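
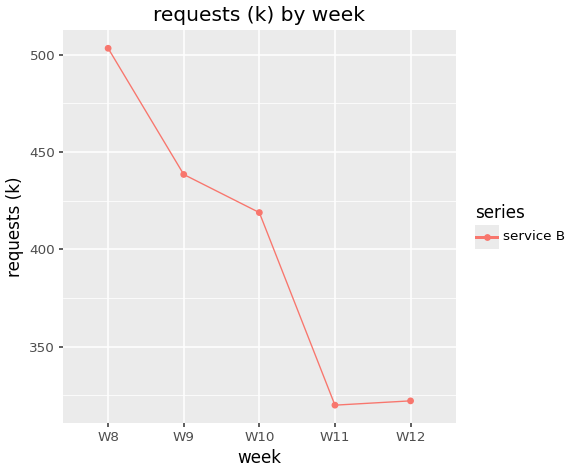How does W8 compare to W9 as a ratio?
≈ 1.14×

W8 ≈ 500, W9 ≈ 440; 500/440 ≈ 1.14.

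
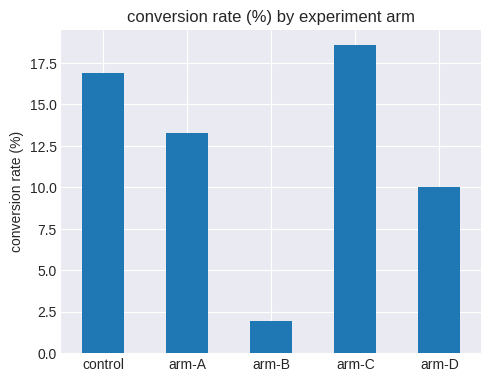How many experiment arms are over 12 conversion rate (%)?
3

Above 12: control, arm-A, arm-C.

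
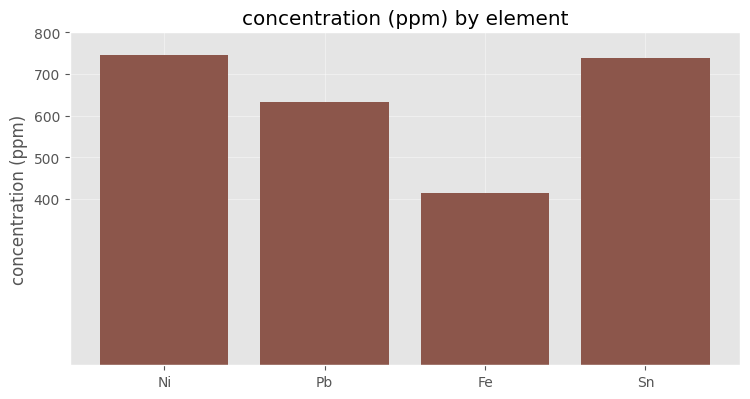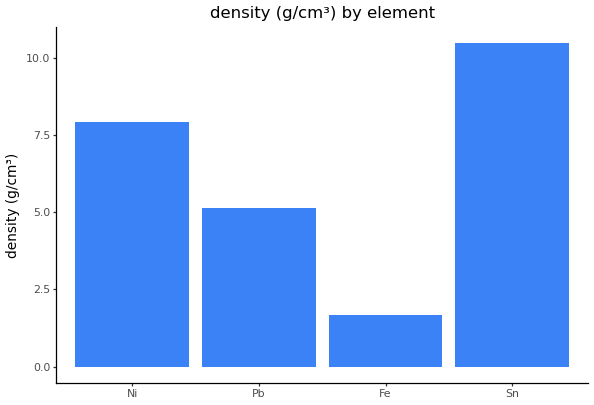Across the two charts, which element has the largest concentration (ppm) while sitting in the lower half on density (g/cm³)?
Chart 2 median density (g/cm³) ≈ 7; below-median elements: Pb, Fe. Among those, Pb has the highest concentration (ppm) (≈ 600).

Pb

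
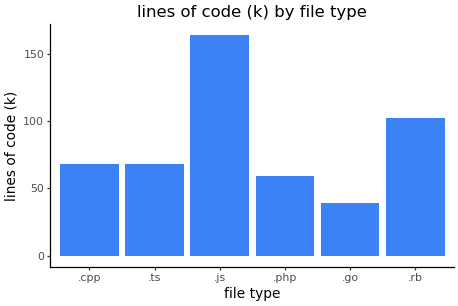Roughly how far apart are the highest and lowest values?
Max .js ≈ 160, min .go ≈ 40; range ≈ 120.

≈ 120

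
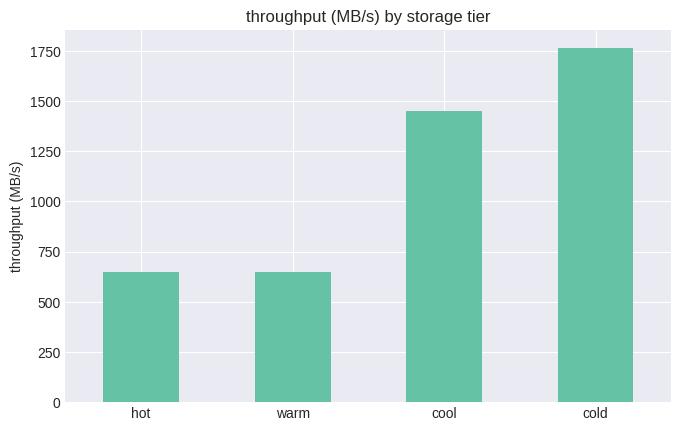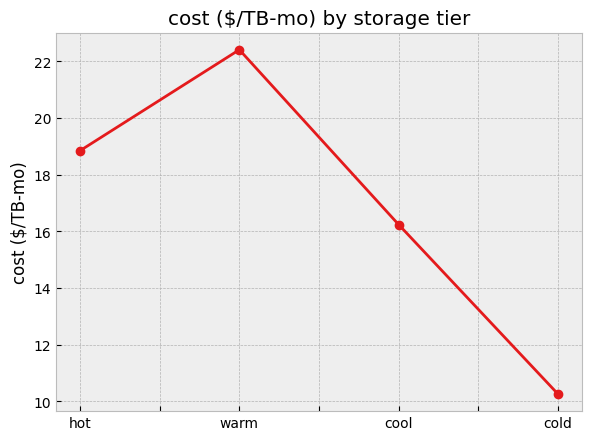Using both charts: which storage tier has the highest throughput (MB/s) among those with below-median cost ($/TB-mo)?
Chart 2 median cost ($/TB-mo) ≈ 20; below-median storage tiers: cool, cold. Among those, cold has the highest throughput (MB/s) (≈ 1800).

cold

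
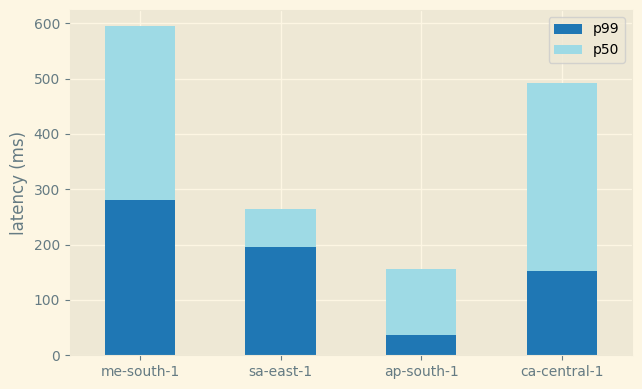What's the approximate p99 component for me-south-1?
≈ 300

p99 top ≈ 300, bottom ≈ 0; segment ≈ 300.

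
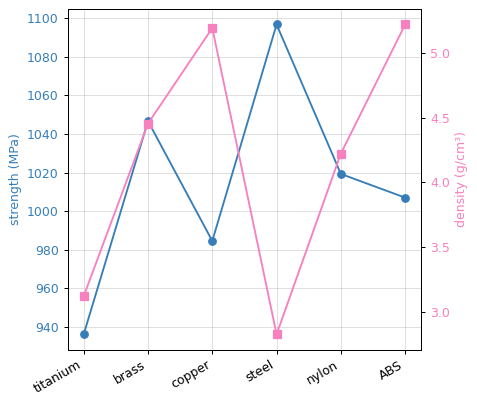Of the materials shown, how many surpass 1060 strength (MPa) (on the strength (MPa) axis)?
Above 1060: steel.

1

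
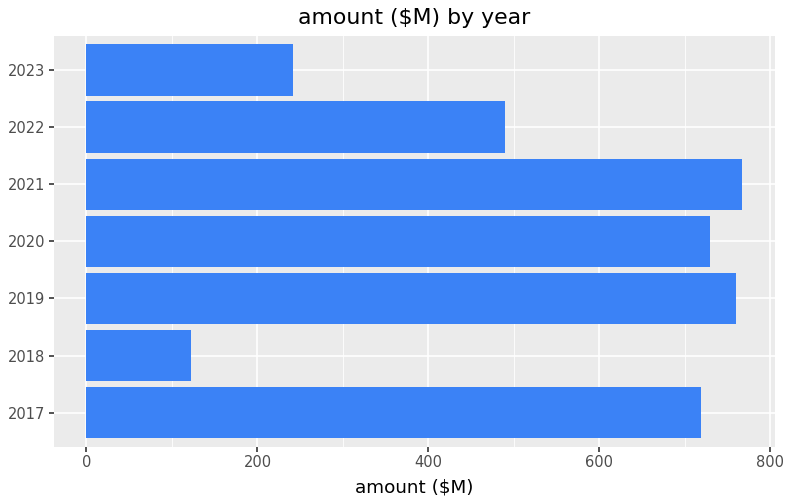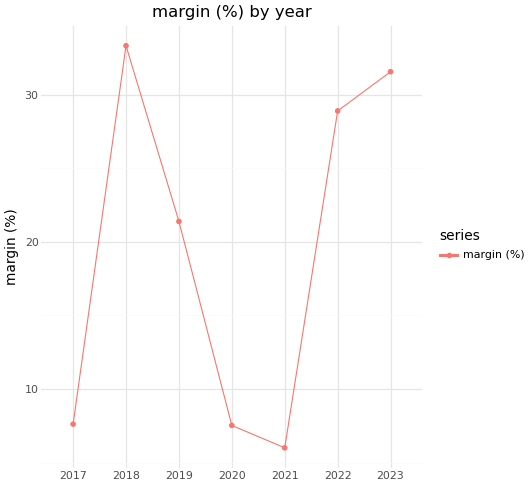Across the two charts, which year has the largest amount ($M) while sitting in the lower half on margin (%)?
Chart 2 median margin (%) ≈ 20; below-median years: 2017, 2020, 2021. Among those, 2021 has the highest amount ($M) (≈ 800).

2021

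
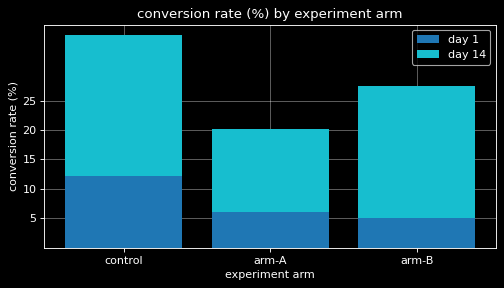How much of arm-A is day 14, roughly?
≈ 15

day 14 top ≈ 20, bottom ≈ 5; segment ≈ 15.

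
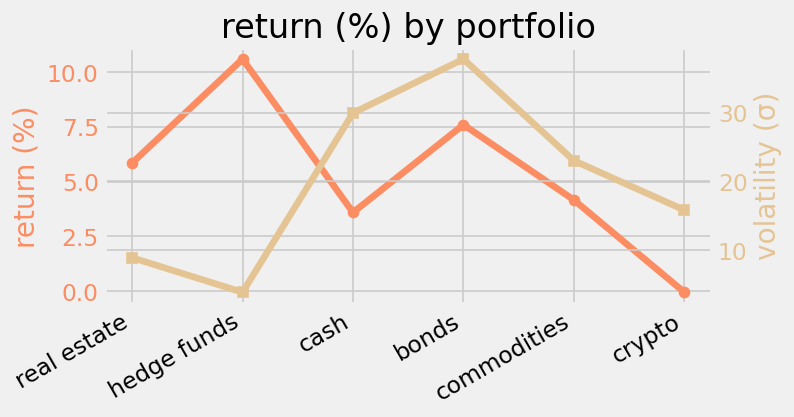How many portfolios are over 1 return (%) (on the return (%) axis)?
5

Above 1: real estate, hedge funds, cash, bonds, commodities.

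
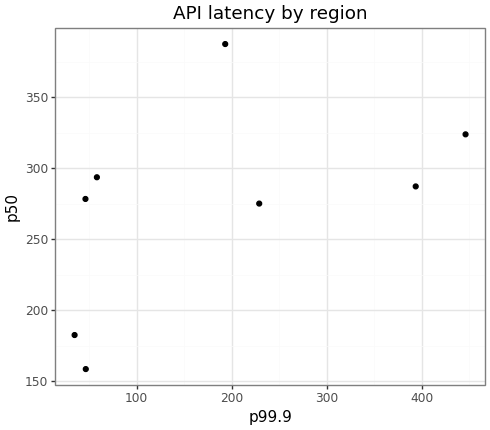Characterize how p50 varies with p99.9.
positive, moderate

Points are positively correlated; moderate (|r| ≈ 0.5).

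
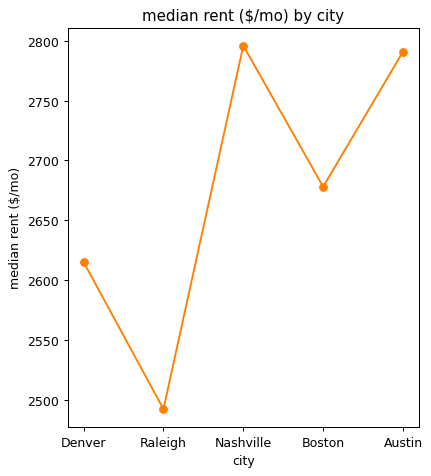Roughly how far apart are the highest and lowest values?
Max Nashville ≈ 2800, min Raleigh ≈ 2500; range ≈ 300.

≈ 300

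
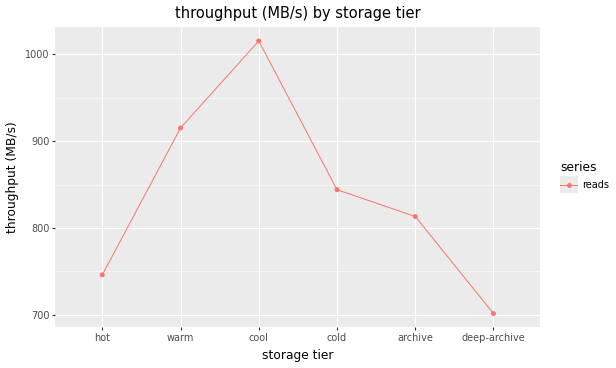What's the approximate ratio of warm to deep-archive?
≈ 1.29×

warm ≈ 900, deep-archive ≈ 700; 900/700 ≈ 1.29.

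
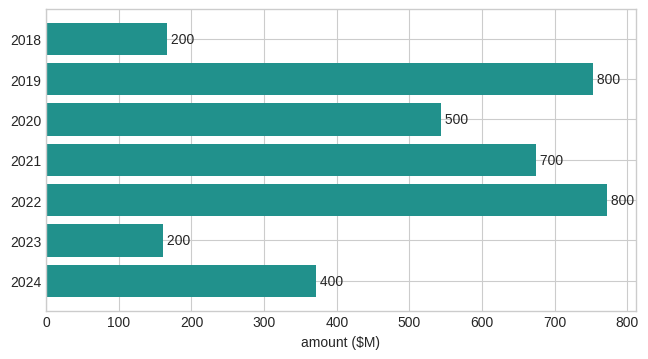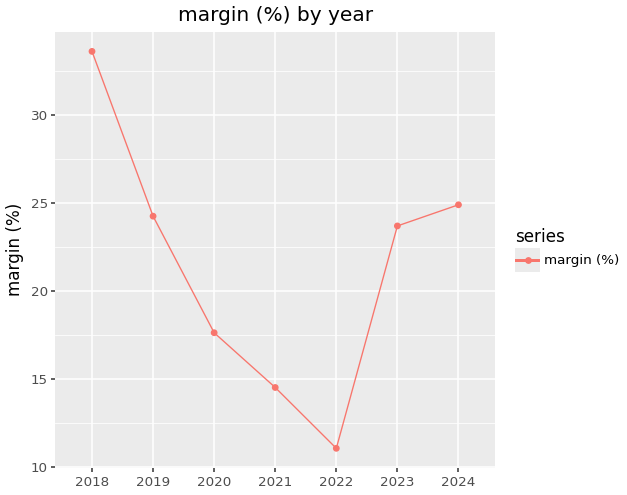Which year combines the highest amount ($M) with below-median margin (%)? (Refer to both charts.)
Chart 2 median margin (%) ≈ 25; below-median years: 2020, 2021, 2022. Among those, 2022 has the highest amount ($M) (≈ 800).

2022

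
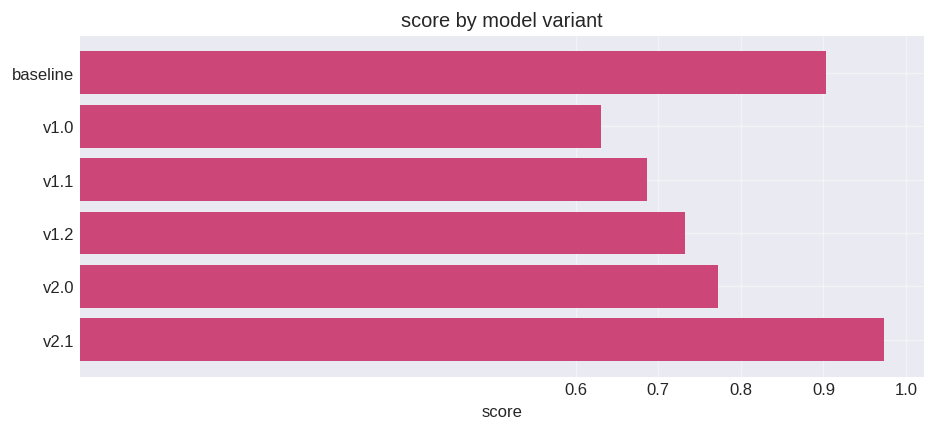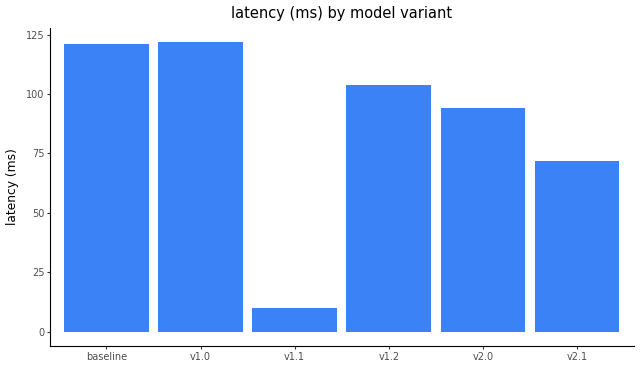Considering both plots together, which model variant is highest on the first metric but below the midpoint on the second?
v2.1

Chart 2 median latency (ms) ≈ 100; below-median model variants: v1.1, v2.0, v2.1. Among those, v2.1 has the highest score (≈ 1).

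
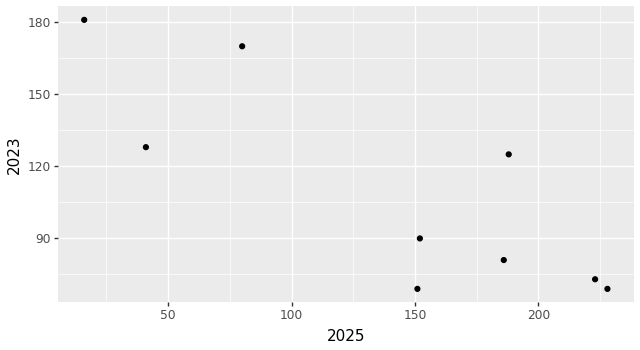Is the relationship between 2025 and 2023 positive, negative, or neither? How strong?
negative, strong

Points are negatively correlated; strong (|r| ≈ 0.8).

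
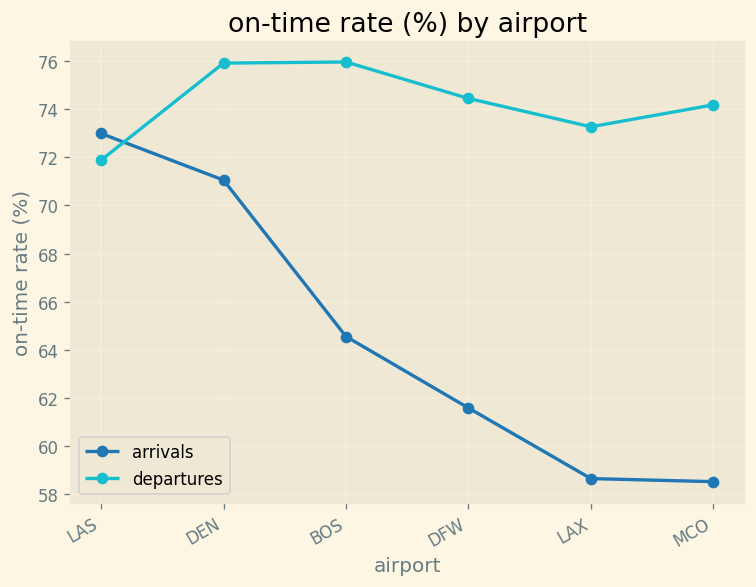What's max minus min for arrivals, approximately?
≈ 14

Max LAS ≈ 72, min MCO ≈ 58; range ≈ 14.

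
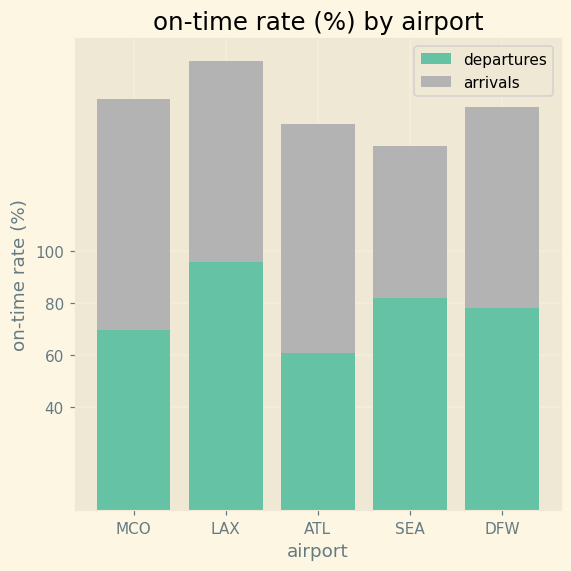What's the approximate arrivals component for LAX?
arrivals top ≈ 180, bottom ≈ 100; segment ≈ 80.

≈ 80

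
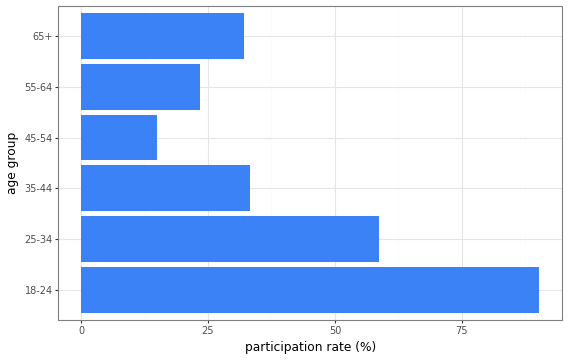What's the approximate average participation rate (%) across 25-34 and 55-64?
≈ 40

(60 + 20) / 2 ≈ 40.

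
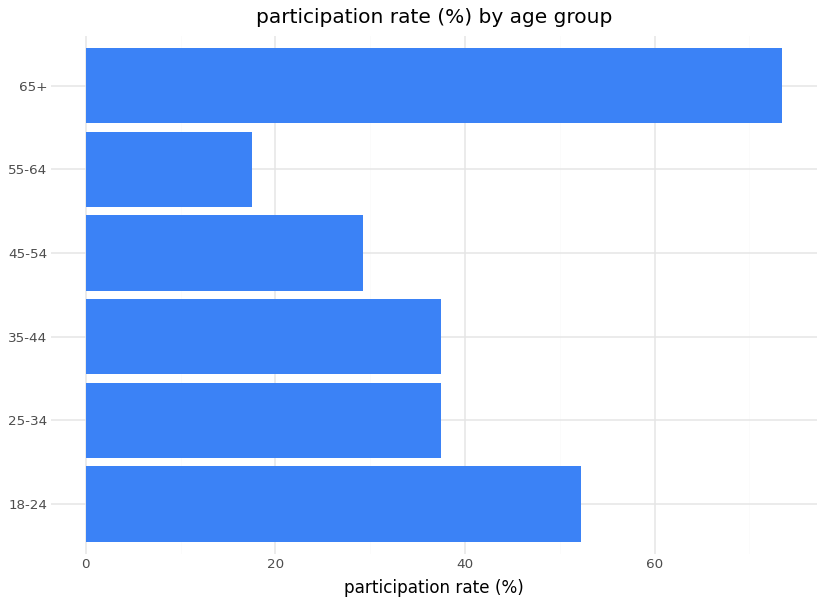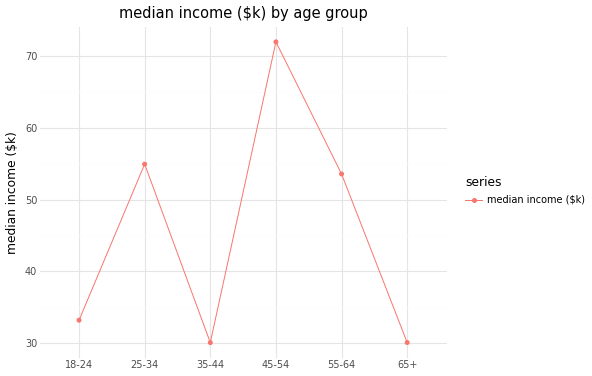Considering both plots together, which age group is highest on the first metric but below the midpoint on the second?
Chart 2 median median income ($k) ≈ 40; below-median age groups: 18-24, 35-44, 65+. Among those, 65+ has the highest participation rate (%) (≈ 70).

65+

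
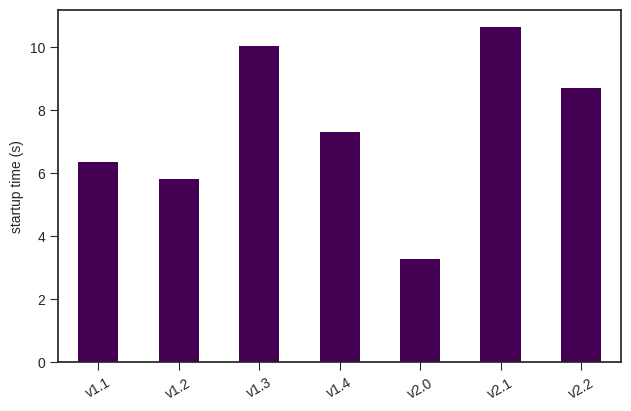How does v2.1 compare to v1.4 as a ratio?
v2.1 ≈ 11, v1.4 ≈ 7; 11/7 ≈ 1.57.

≈ 1.57×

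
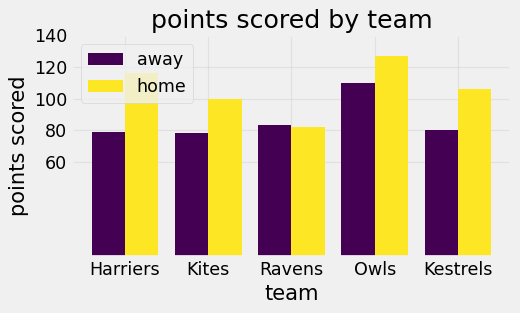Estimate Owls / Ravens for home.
≈ 1.5×

Owls ≈ 120, Ravens ≈ 80; 120/80 ≈ 1.5.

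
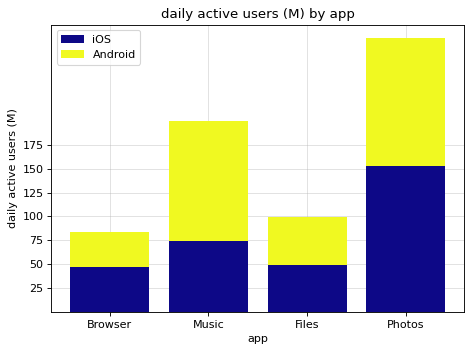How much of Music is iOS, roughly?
≈ 75

iOS top ≈ 75, bottom ≈ 0; segment ≈ 75.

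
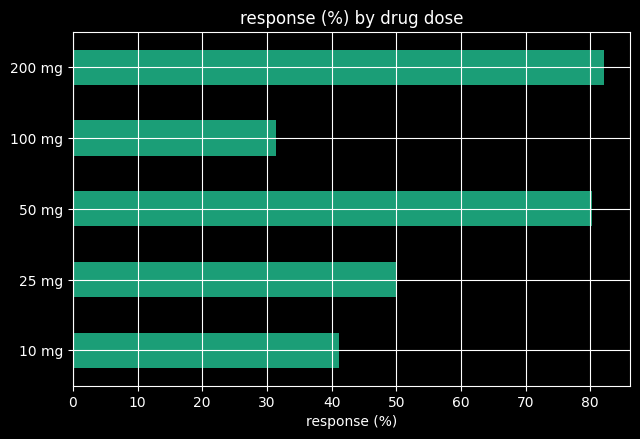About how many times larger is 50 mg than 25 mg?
≈ 1.6×

50 mg ≈ 80, 25 mg ≈ 50; 80/50 ≈ 1.6.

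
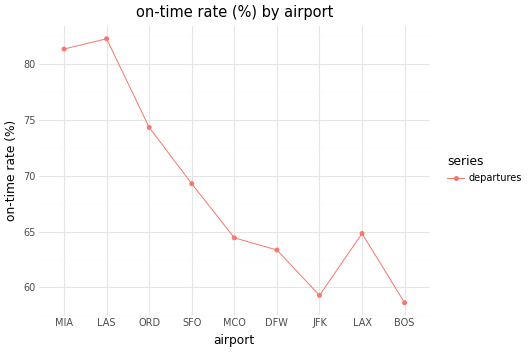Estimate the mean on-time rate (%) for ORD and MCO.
(74 + 64) / 2 ≈ 69.

≈ 69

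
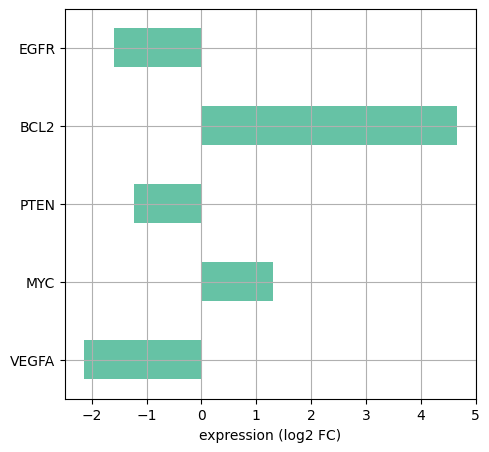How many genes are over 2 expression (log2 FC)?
1

Above 2: BCL2.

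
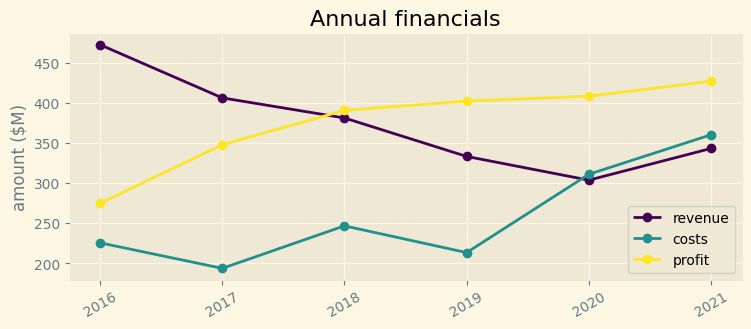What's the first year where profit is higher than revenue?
2017: profit ≈ 350 vs revenue ≈ 400 (not yet); 2018: profit ≈ 400 vs revenue ≈ 375 (first crossover).

2018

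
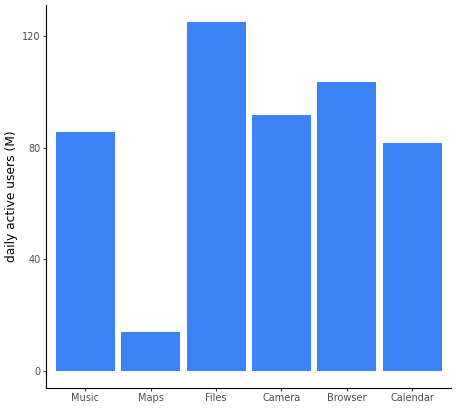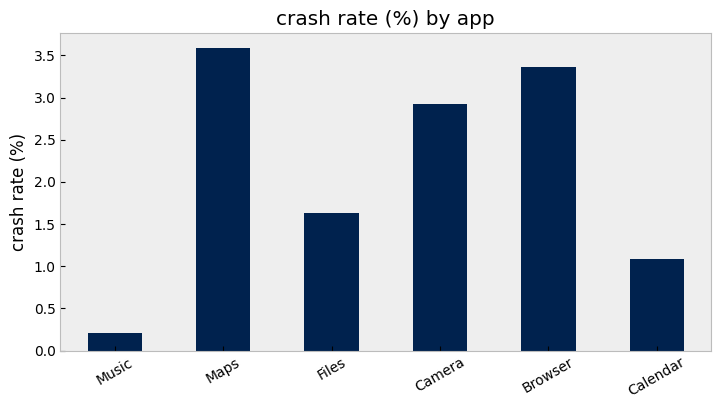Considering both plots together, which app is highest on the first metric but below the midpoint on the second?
Files

Chart 2 median crash rate (%) ≈ 2.5; below-median apps: Music, Files, Calendar. Among those, Files has the highest daily active users (M) (≈ 120).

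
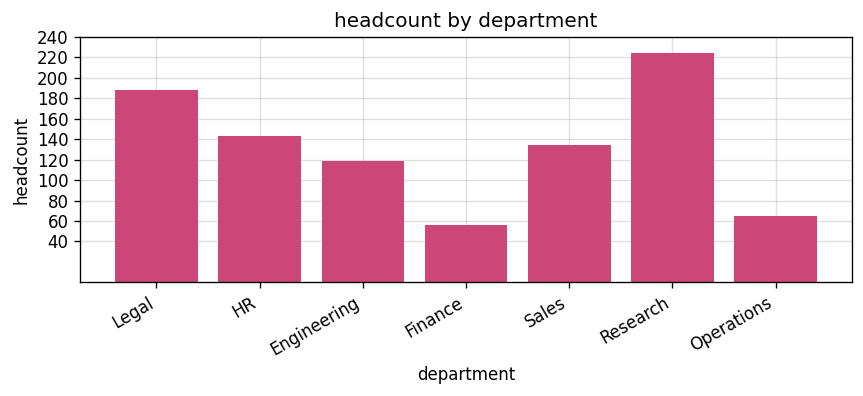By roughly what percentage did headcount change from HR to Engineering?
HR ≈ 140, Engineering ≈ 120; (120 − 140) / 140 ≈ -14.3%.

≈ -14.3%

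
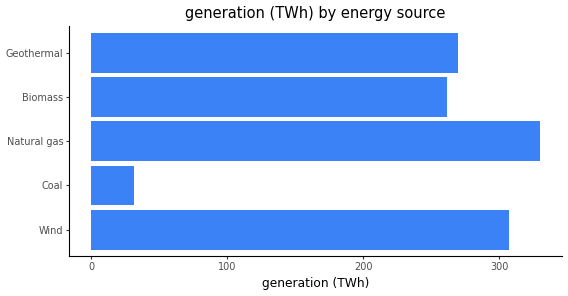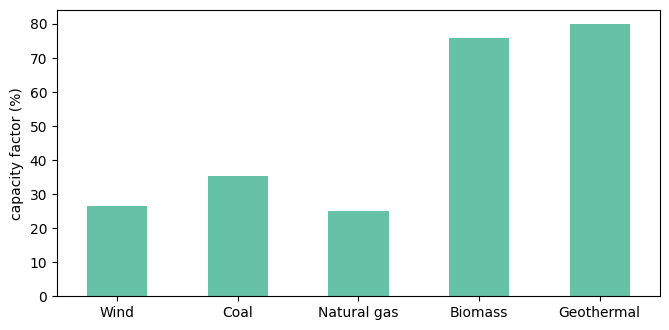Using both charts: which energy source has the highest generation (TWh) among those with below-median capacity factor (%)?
Chart 2 median capacity factor (%) ≈ 40; below-median energy sources: Wind, Natural gas. Among those, Natural gas has the highest generation (TWh) (≈ 350).

Natural gas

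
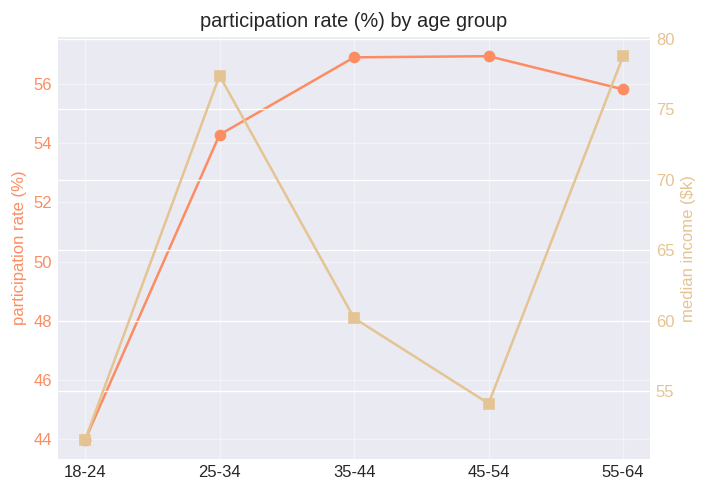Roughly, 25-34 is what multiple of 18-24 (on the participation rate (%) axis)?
≈ 1.23×

25-34 ≈ 54, 18-24 ≈ 44; 54/44 ≈ 1.23.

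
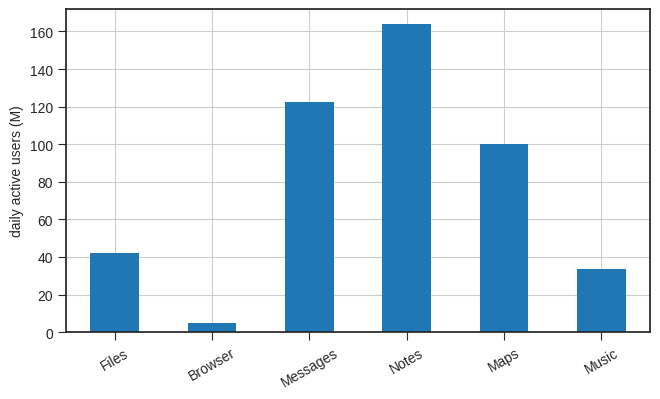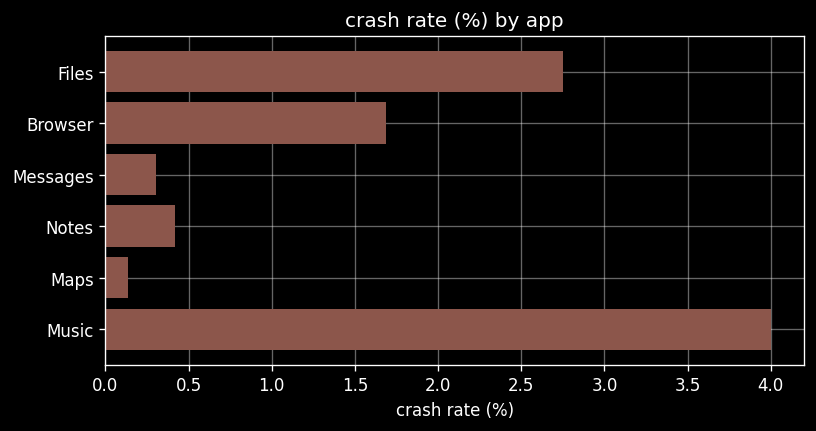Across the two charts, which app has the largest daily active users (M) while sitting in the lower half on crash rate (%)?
Notes

Chart 2 median crash rate (%) ≈ 1; below-median apps: Messages, Notes, Maps. Among those, Notes has the highest daily active users (M) (≈ 160).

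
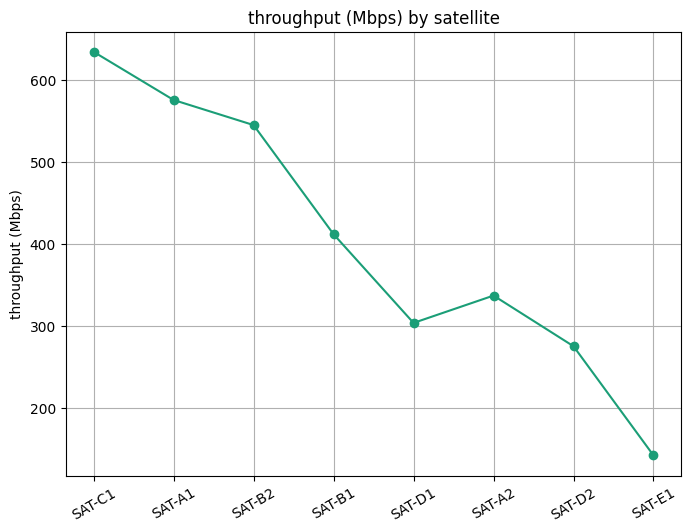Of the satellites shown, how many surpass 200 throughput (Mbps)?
7

Above 200: SAT-C1, SAT-A1, SAT-B2, SAT-B1, SAT-D1, SAT-A2, SAT-D2.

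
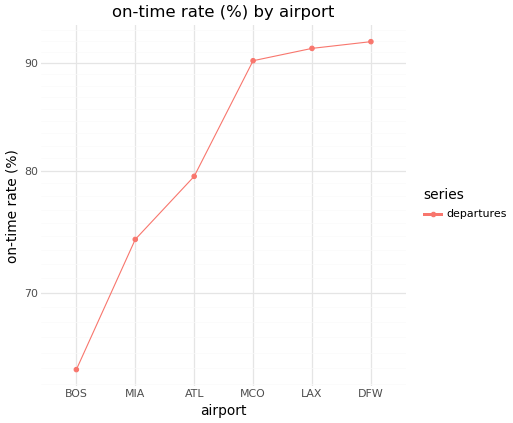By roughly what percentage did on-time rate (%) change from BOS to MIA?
BOS ≈ 65, MIA ≈ 75; (75 − 65) / 65 ≈ +15.4%.

≈ +15.4%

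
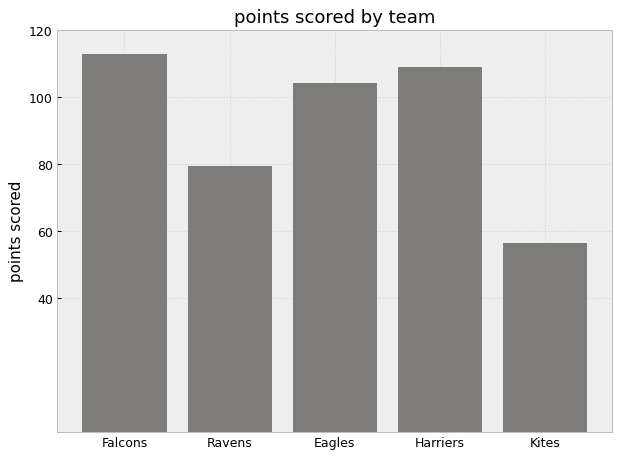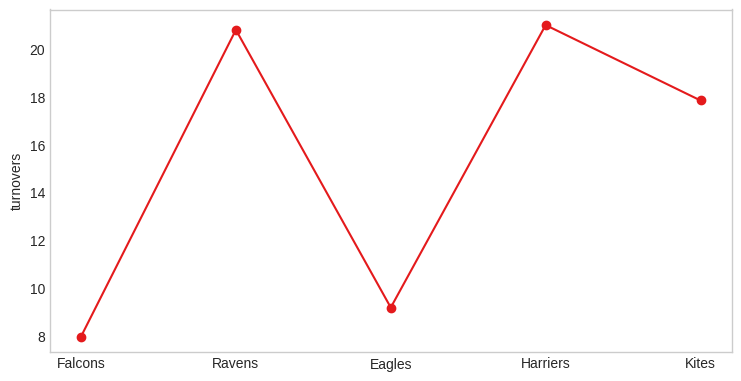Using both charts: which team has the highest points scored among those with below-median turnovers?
Chart 2 median turnovers ≈ 18; below-median teams: Falcons, Eagles. Among those, Falcons has the highest points scored (≈ 120).

Falcons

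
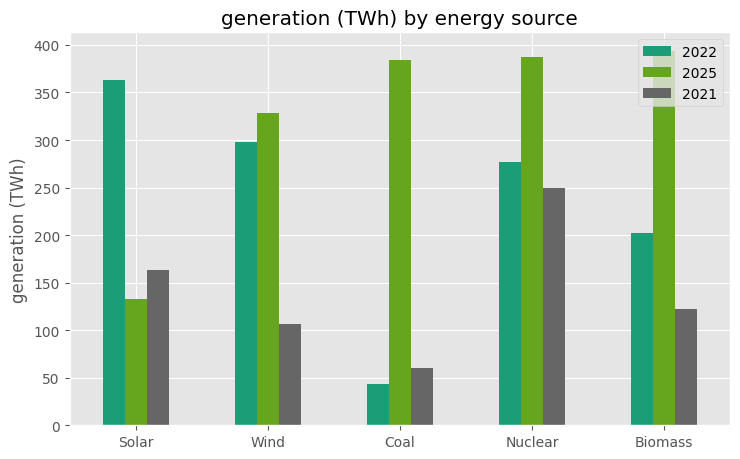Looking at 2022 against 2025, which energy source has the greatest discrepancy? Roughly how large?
Coal: 2022 ≈ 50, 2025 ≈ 400 → gap ≈ 350. Next-largest (Solar) is only ≈ 200.

Coal, ≈ 350 TWh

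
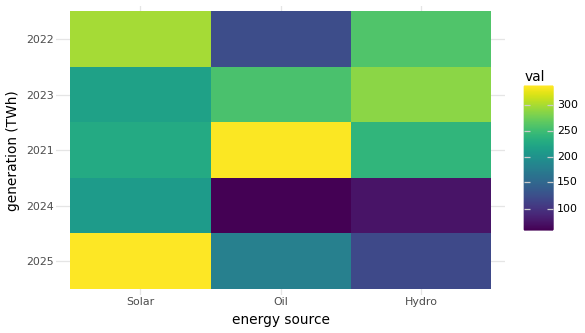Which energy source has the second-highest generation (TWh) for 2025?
Top 3 for 2025: Solar ≈ 325, Oil ≈ 175, Hydro ≈ 125.

Oil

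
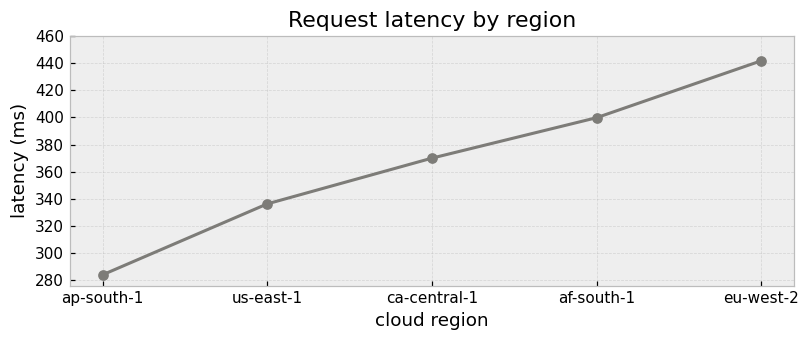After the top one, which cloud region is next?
af-south-1

Top 3: eu-west-2 ≈ 440, af-south-1 ≈ 400, ca-central-1 ≈ 360.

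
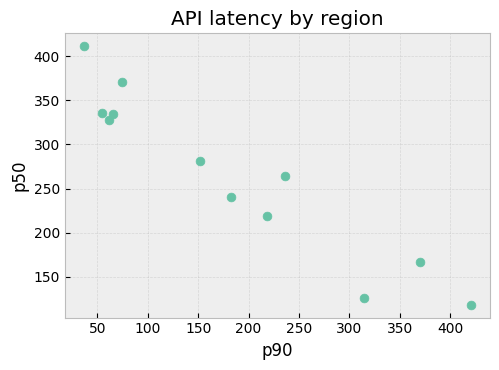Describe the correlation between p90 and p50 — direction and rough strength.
negative, strong

Points are negatively correlated; strong (|r| ≈ 0.9).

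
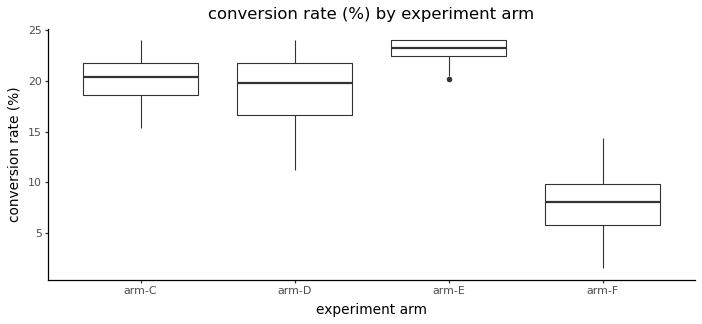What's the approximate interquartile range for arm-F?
Q3 ≈ 10, Q1 ≈ 6; IQR ≈ 4.

≈ 4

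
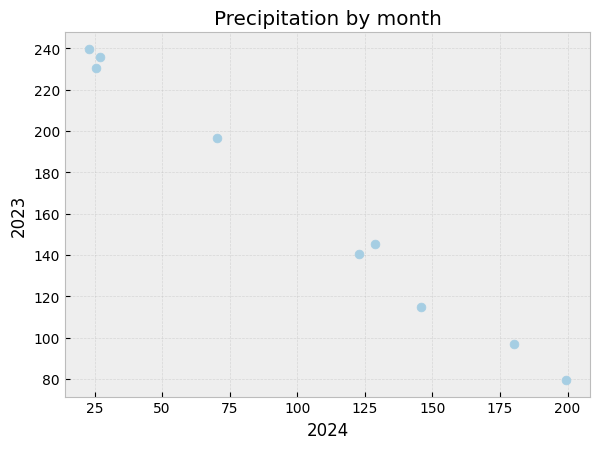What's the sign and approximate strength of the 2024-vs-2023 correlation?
Points are negatively correlated; strong (|r| ≈ 1.0).

negative, strong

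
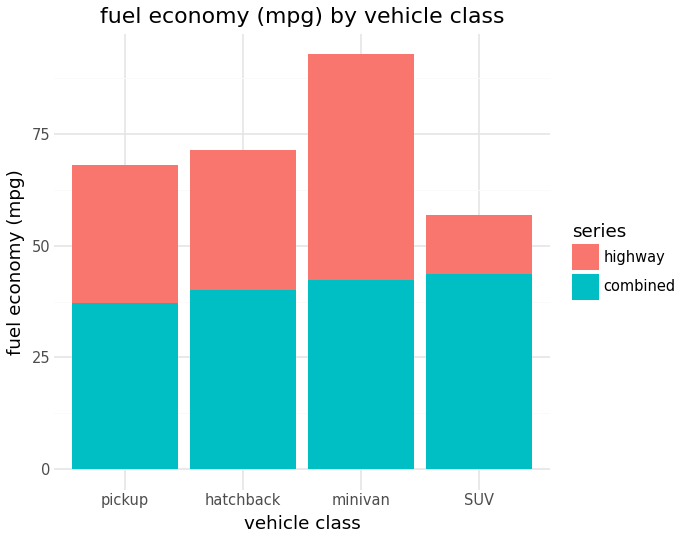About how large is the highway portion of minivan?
highway top ≈ 90, bottom ≈ 40; segment ≈ 50.

≈ 50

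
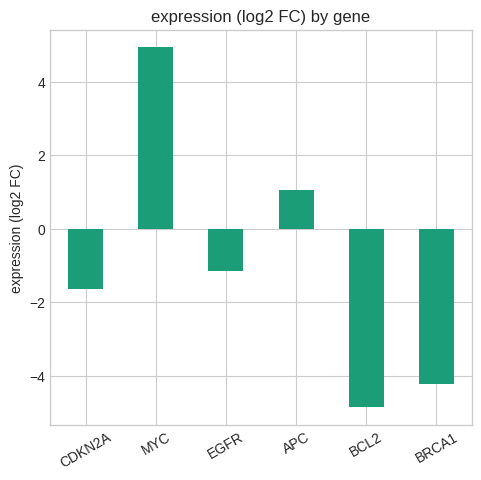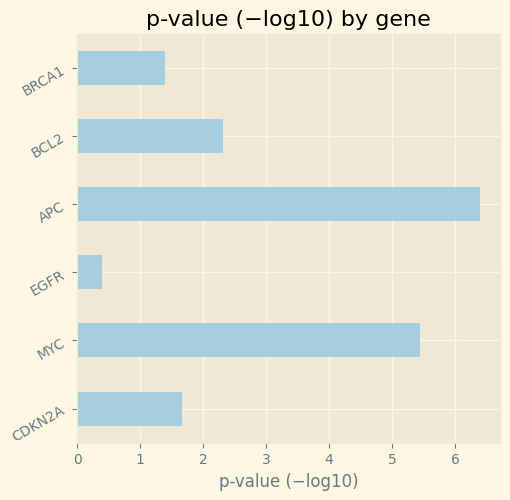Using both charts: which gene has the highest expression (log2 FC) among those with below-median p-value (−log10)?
Chart 2 median p-value (−log10) ≈ 2; below-median genes: CDKN2A, EGFR, BRCA1. Among those, EGFR has the highest expression (log2 FC) (≈ -1).

EGFR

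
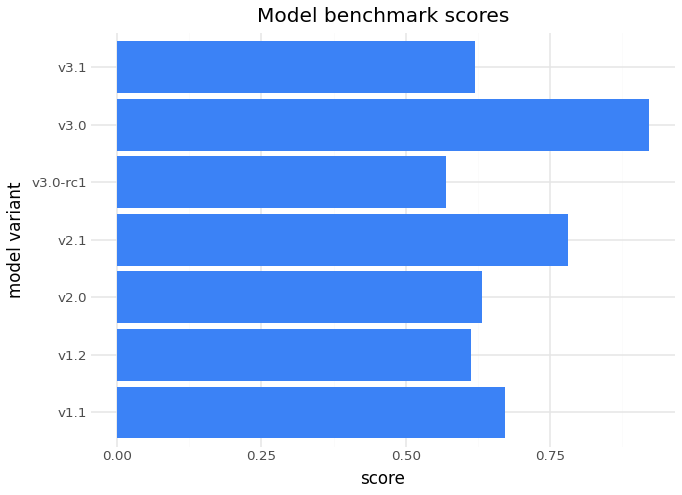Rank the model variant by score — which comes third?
Top 4: v3.0 ≈ 0.9, v2.1 ≈ 0.8, v1.1 ≈ 0.7, v2.0 ≈ 0.6.

v1.1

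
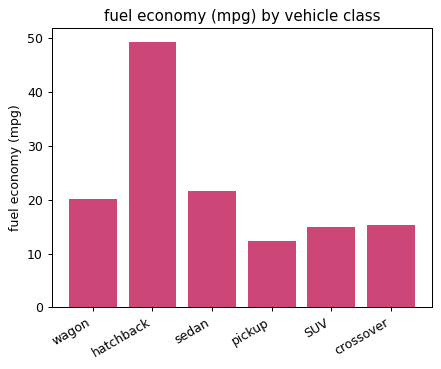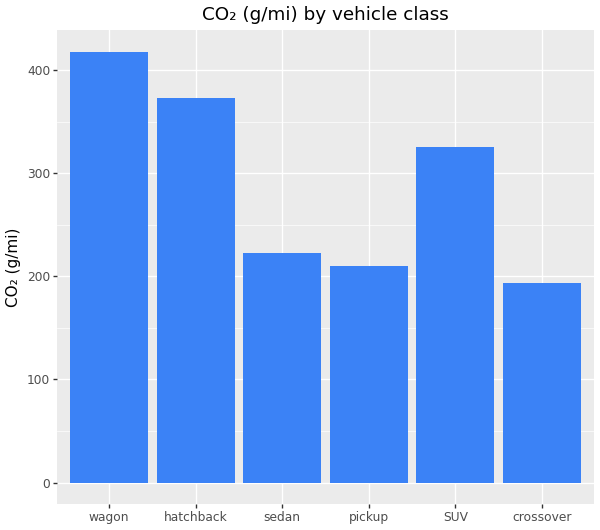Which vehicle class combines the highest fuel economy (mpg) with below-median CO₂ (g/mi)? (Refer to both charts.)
sedan

Chart 2 median CO₂ (g/mi) ≈ 250; below-median vehicle classes: sedan, pickup, crossover. Among those, sedan has the highest fuel economy (mpg) (≈ 20).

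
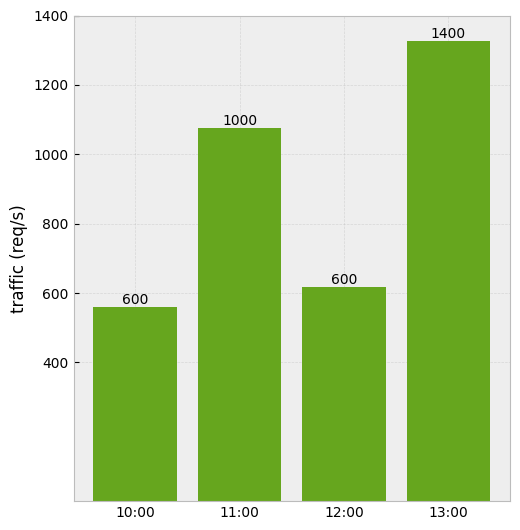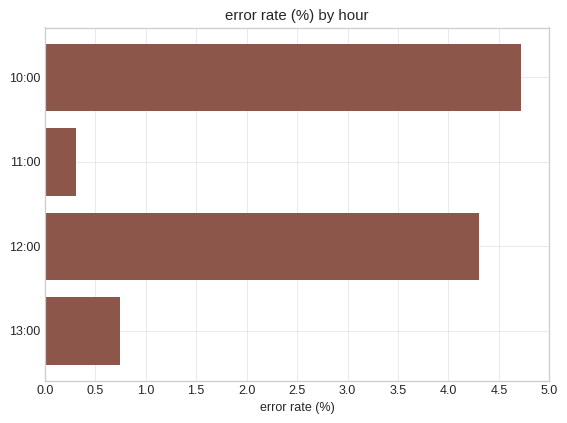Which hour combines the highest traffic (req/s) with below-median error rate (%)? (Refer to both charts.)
13:00

Chart 2 median error rate (%) ≈ 2.5; below-median hours: 11:00, 13:00. Among those, 13:00 has the highest traffic (req/s) (≈ 1400).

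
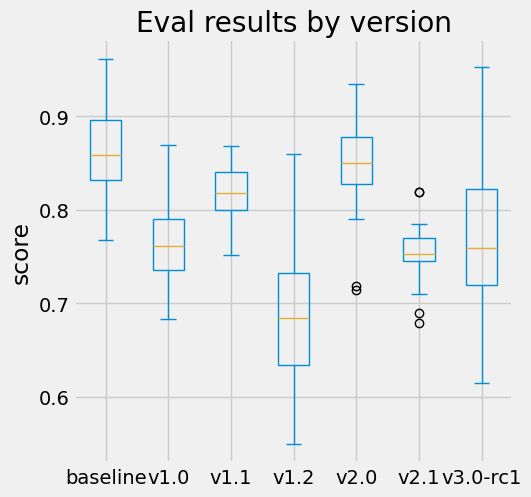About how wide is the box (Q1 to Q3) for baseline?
≈ 0.06

Q3 ≈ 0.90, Q1 ≈ 0.84; IQR ≈ 0.06.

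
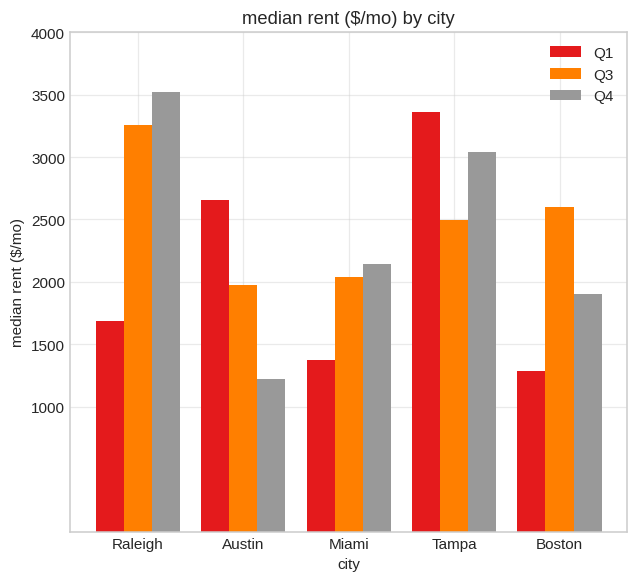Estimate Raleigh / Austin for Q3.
Raleigh ≈ 3500, Austin ≈ 2000; 3500/2000 ≈ 1.75.

≈ 1.75×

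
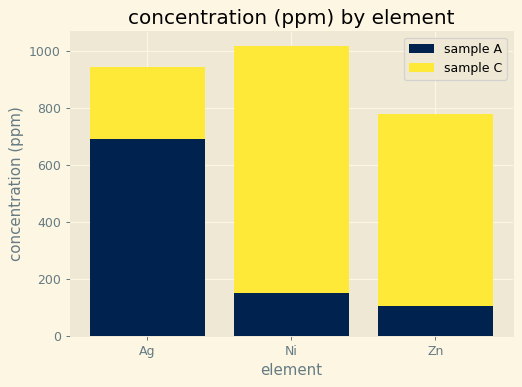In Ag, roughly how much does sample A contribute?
sample A top ≈ 700, bottom ≈ 0; segment ≈ 700.

≈ 700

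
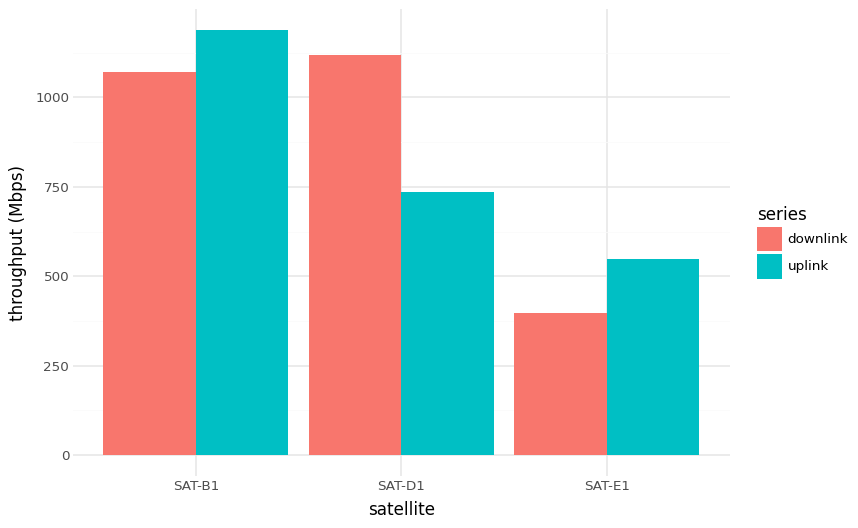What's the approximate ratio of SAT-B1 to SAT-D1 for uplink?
≈ 1.71×

SAT-B1 ≈ 1200, SAT-D1 ≈ 700; 1200/700 ≈ 1.71.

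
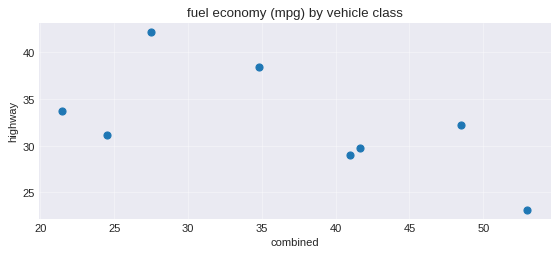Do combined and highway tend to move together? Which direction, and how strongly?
Points are negatively correlated; moderate (|r| ≈ 0.6).

negative, moderate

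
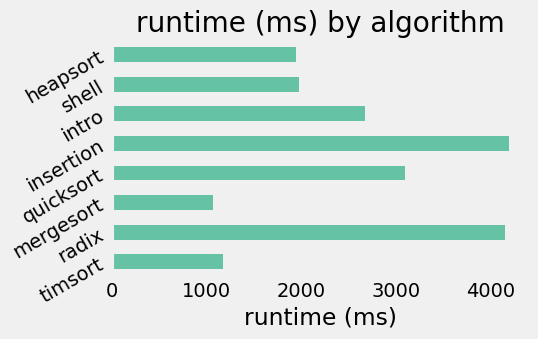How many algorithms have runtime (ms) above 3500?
2

Above 3500: radix, insertion.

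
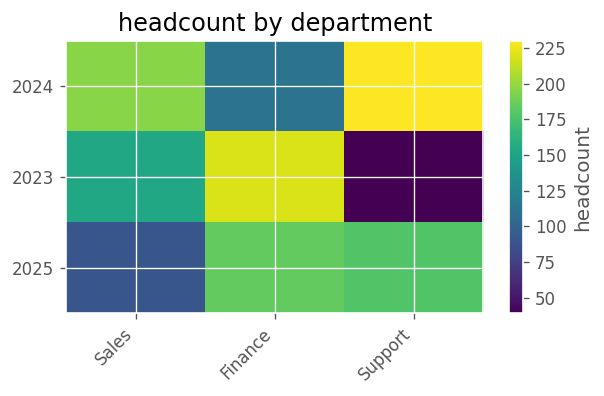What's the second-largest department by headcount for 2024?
Sales

Top 3 for 2024: Support ≈ 240, Sales ≈ 200, Finance ≈ 120.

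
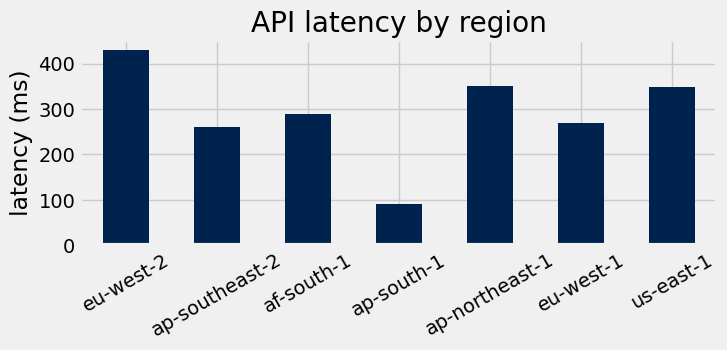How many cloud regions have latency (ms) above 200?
6

Above 200: eu-west-2, ap-southeast-2, af-south-1, ap-northeast-1, eu-west-1, us-east-1.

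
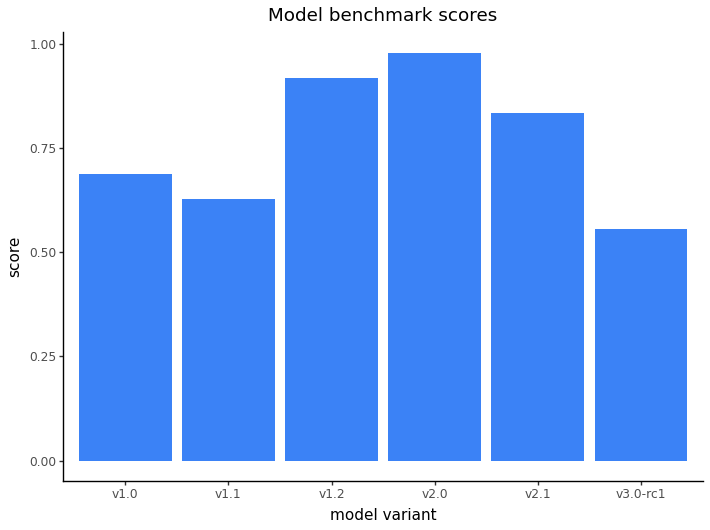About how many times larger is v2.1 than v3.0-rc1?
v2.1 ≈ 0.8, v3.0-rc1 ≈ 0.6; 0.8/0.6 ≈ 1.33.

≈ 1.33×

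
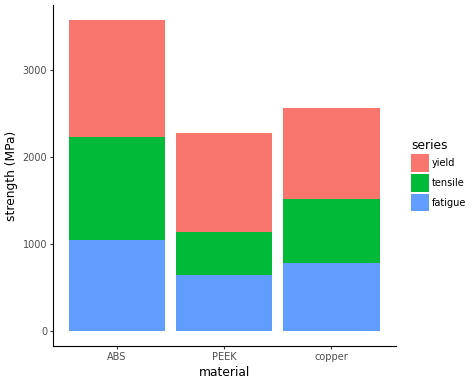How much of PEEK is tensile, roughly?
≈ 500

tensile top ≈ 1000, bottom ≈ 500; segment ≈ 500.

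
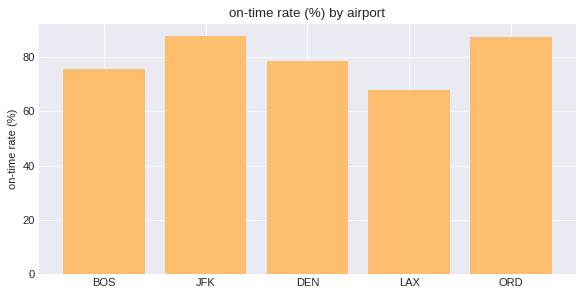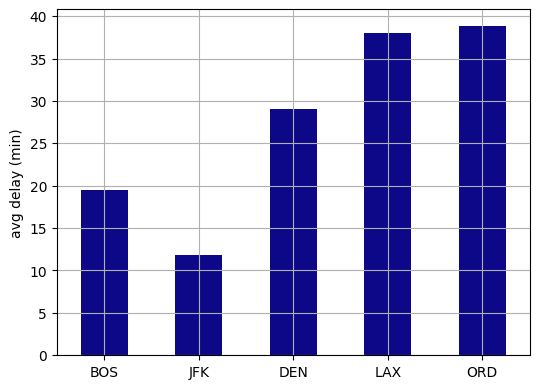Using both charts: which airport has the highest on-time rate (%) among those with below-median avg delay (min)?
Chart 2 median avg delay (min) ≈ 30; below-median airports: BOS, JFK. Among those, JFK has the highest on-time rate (%) (≈ 90).

JFK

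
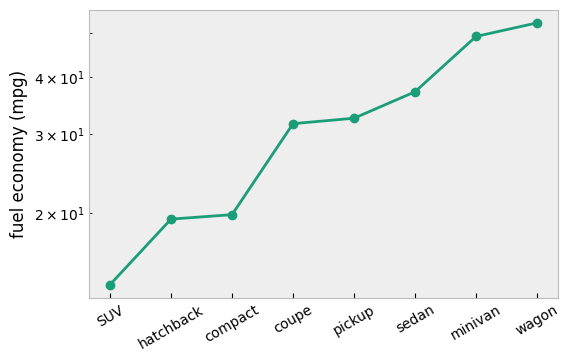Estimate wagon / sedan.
≈ 1.57×

wagon ≈ 55, sedan ≈ 35; 55/35 ≈ 1.57.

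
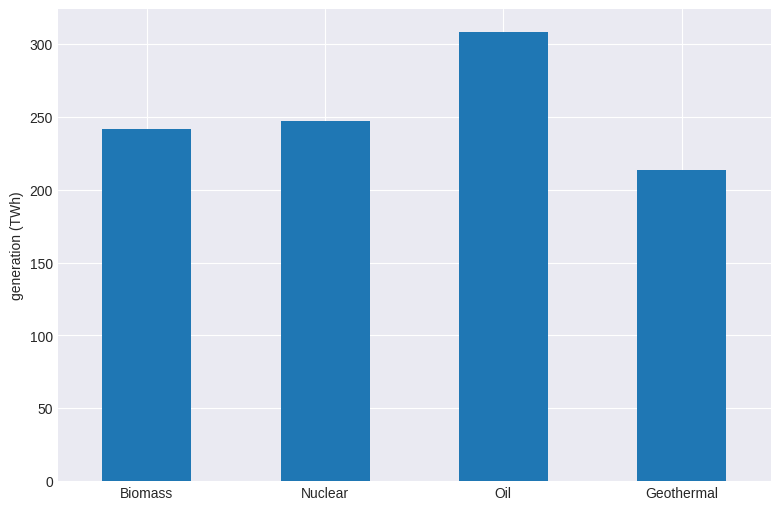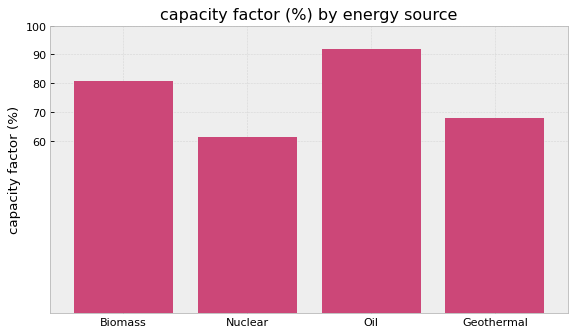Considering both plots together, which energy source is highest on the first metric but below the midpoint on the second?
Chart 2 median capacity factor (%) ≈ 70; below-median energy sources: Nuclear, Geothermal. Among those, Nuclear has the highest generation (TWh) (≈ 250).

Nuclear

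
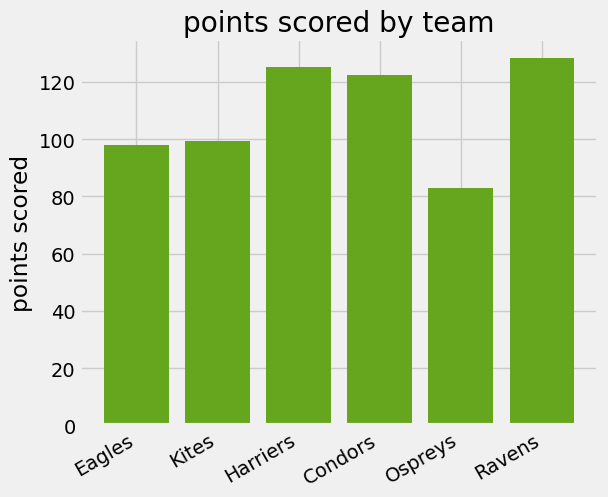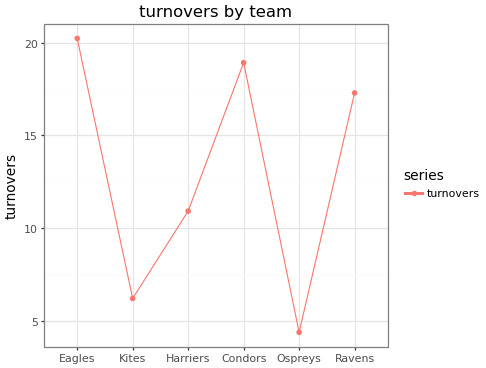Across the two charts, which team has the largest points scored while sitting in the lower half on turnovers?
Chart 2 median turnovers ≈ 14; below-median teams: Kites, Harriers, Ospreys. Among those, Harriers has the highest points scored (≈ 120).

Harriers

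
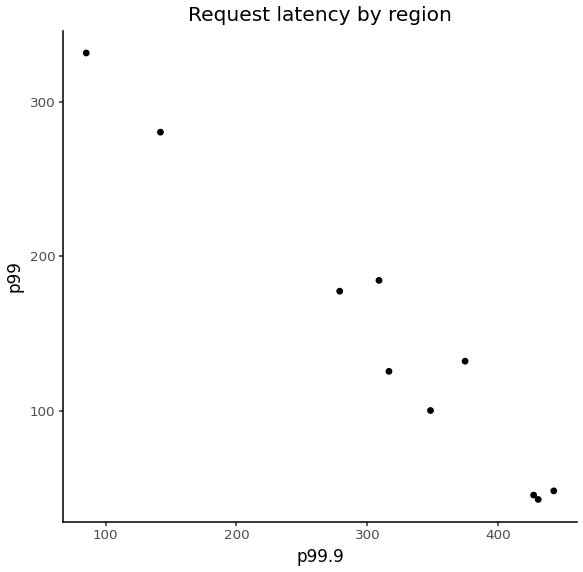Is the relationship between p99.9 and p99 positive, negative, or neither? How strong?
negative, strong

Points are negatively correlated; strong (|r| ≈ 1.0).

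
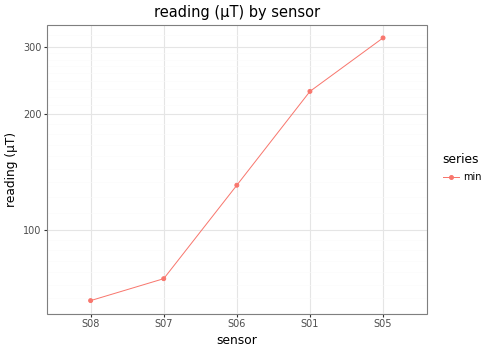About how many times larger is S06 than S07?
S06 ≈ 125, S07 ≈ 75; 125/75 ≈ 1.67.

≈ 1.67×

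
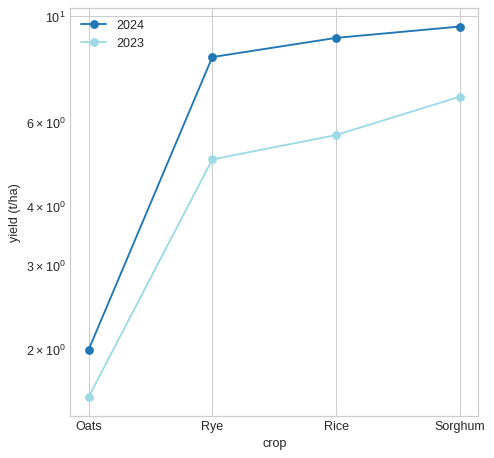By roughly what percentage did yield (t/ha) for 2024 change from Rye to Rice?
≈ +12.5%

Rye ≈ 8, Rice ≈ 9; (9 − 8) / 8 ≈ +12.5%.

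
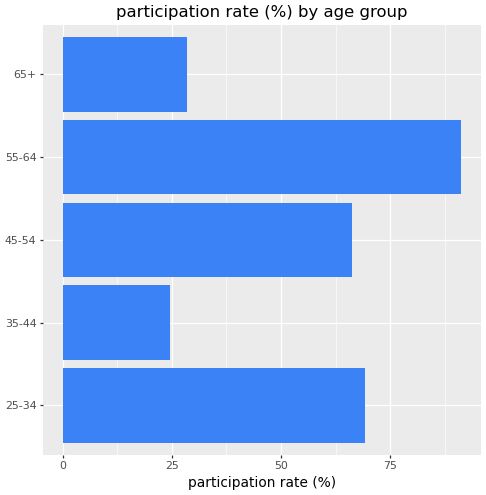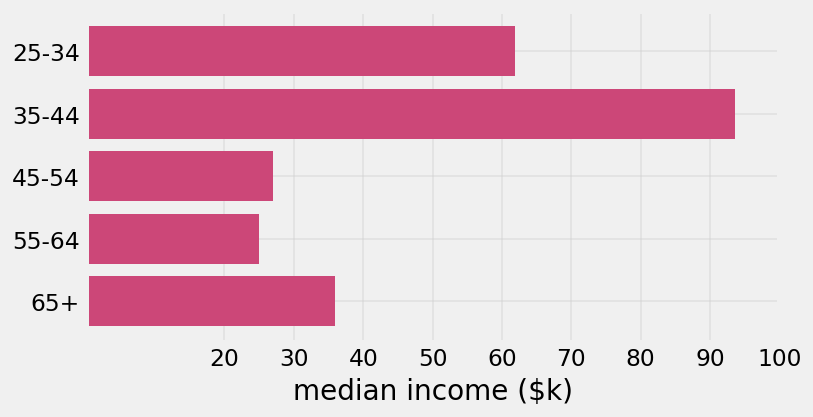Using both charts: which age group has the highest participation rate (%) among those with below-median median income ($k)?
Chart 2 median median income ($k) ≈ 40; below-median age groups: 45-54, 55-64. Among those, 55-64 has the highest participation rate (%) (≈ 90).

55-64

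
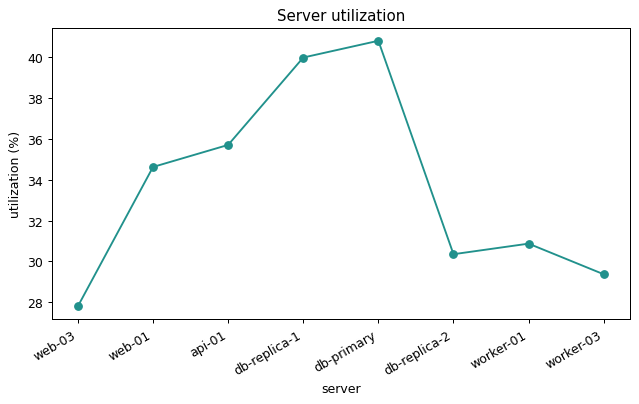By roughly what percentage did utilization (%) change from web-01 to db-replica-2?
web-01 ≈ 34, db-replica-2 ≈ 30; (30 − 34) / 34 ≈ -11.8%.

≈ -11.8%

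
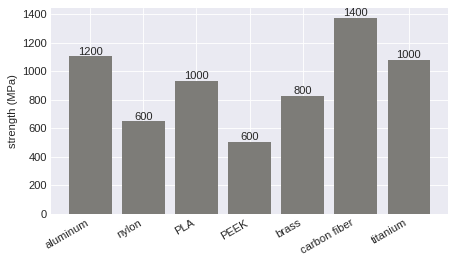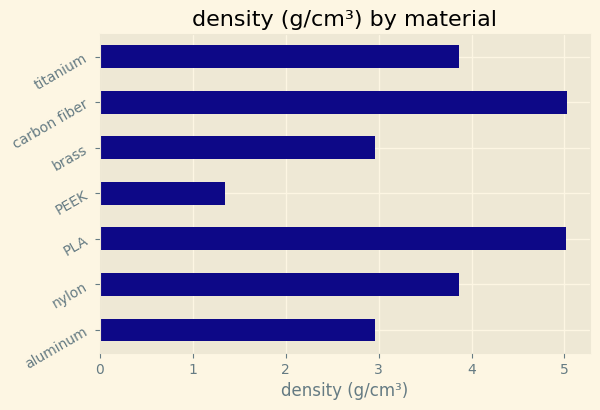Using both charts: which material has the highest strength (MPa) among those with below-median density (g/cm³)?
aluminum

Chart 2 median density (g/cm³) ≈ 4; below-median materials: aluminum, PEEK, brass. Among those, aluminum has the highest strength (MPa) (≈ 1200).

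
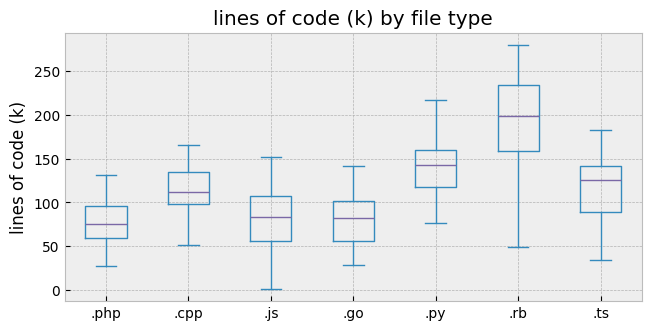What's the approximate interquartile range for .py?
≈ 40

Q3 ≈ 160, Q1 ≈ 120; IQR ≈ 40.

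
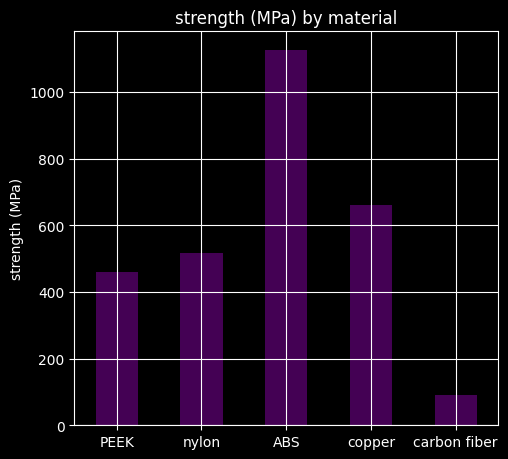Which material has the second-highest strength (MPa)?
Top 3: ABS ≈ 1100, copper ≈ 700, nylon ≈ 500.

copper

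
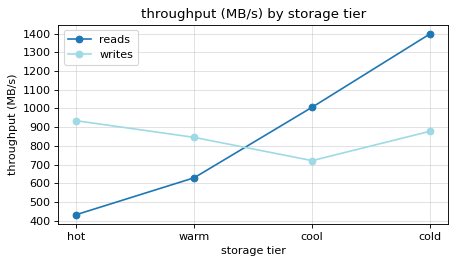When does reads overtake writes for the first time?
warm: reads ≈ 600 vs writes ≈ 800 (not yet); cool: reads ≈ 1000 vs writes ≈ 700 (first crossover).

cool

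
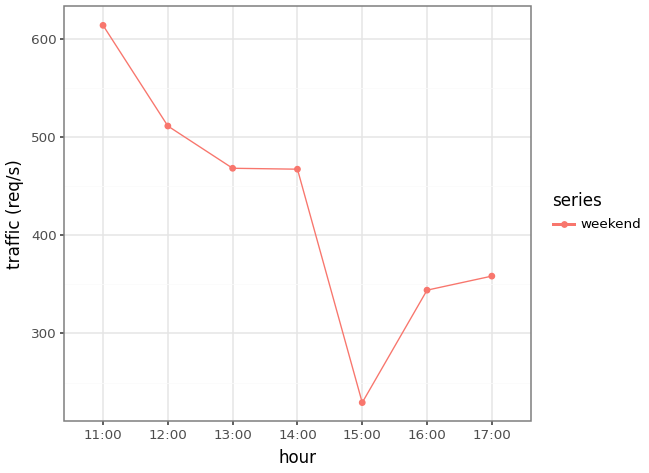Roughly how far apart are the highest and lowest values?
≈ 350

Max 11:00 ≈ 600, min 15:00 ≈ 250; range ≈ 350.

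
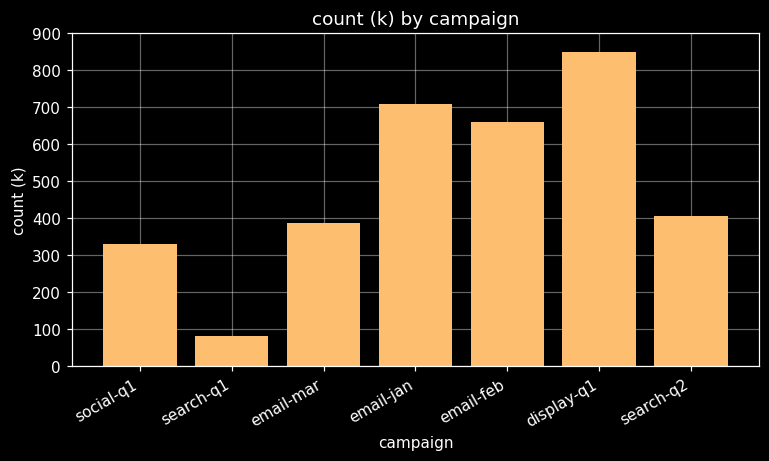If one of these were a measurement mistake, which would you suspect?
display-q1 ≈ 800; the rest sit between ≈ 100 and ≈ 700.

display-q1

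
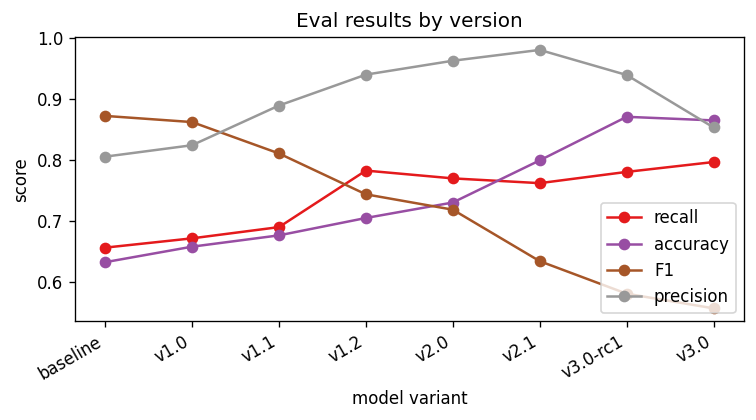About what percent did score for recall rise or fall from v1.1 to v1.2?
≈ +14.3%

v1.1 ≈ 0.70, v1.2 ≈ 0.80; (0.80 − 0.70) / 0.70 ≈ +14.3%.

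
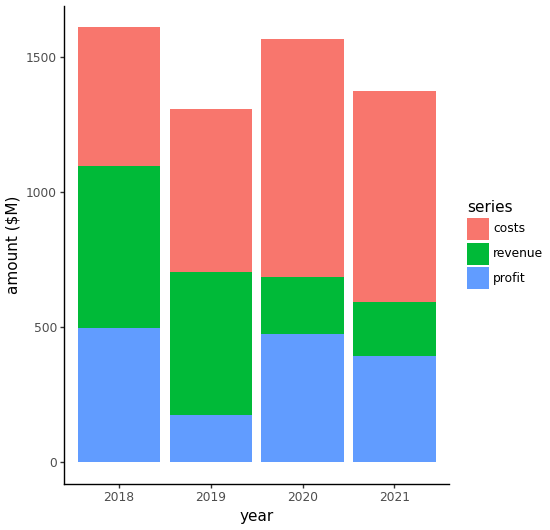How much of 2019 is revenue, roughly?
≈ 600

revenue top ≈ 800, bottom ≈ 200; segment ≈ 600.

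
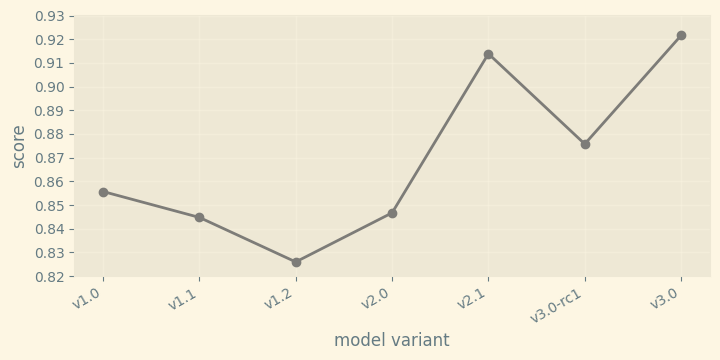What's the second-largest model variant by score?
v2.1

Top 3: v3.0 ≈ 0.92, v2.1 ≈ 0.91, v3.0-rc1 ≈ 0.88.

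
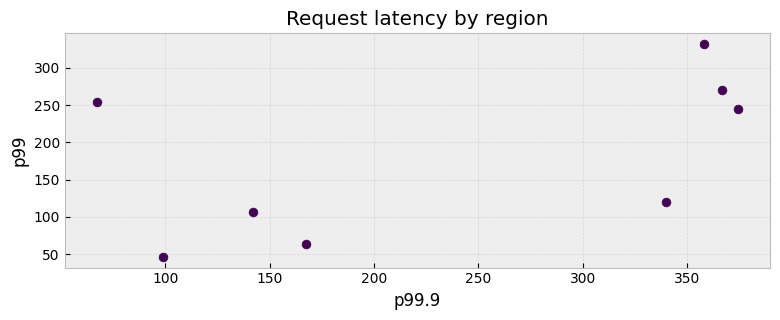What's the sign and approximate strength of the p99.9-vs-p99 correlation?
positive, moderate

Points are positively correlated; moderate (|r| ≈ 0.5).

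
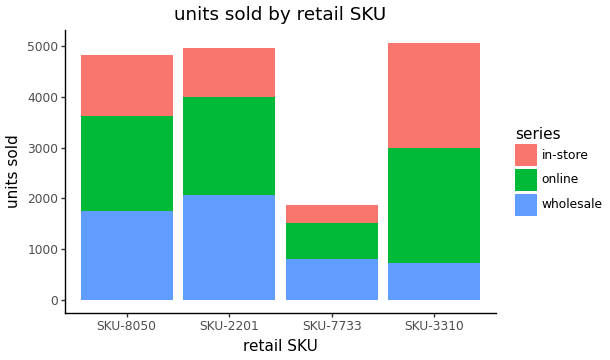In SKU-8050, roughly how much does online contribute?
≈ 1500

online top ≈ 3500, bottom ≈ 2000; segment ≈ 1500.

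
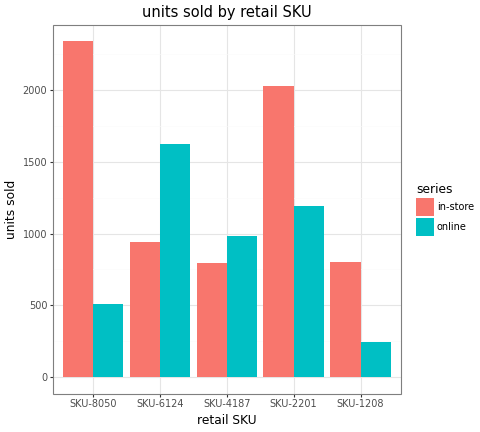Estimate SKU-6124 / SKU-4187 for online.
≈ 1.6×

SKU-6124 ≈ 1600, SKU-4187 ≈ 1000; 1600/1000 ≈ 1.6.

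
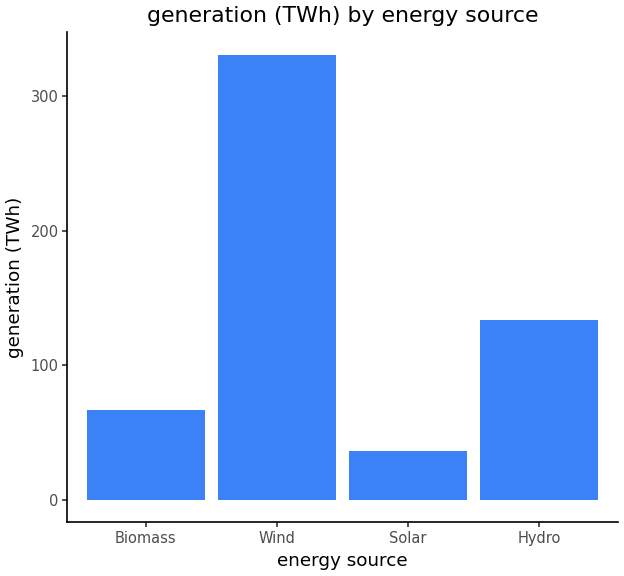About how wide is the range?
≈ 300

Max Wind ≈ 350, min Solar ≈ 50; range ≈ 300.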